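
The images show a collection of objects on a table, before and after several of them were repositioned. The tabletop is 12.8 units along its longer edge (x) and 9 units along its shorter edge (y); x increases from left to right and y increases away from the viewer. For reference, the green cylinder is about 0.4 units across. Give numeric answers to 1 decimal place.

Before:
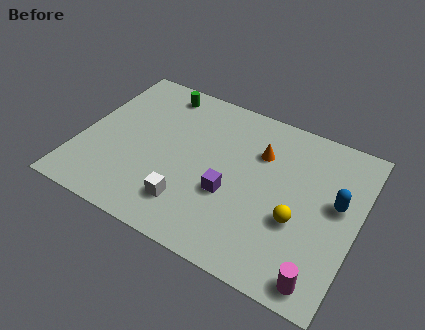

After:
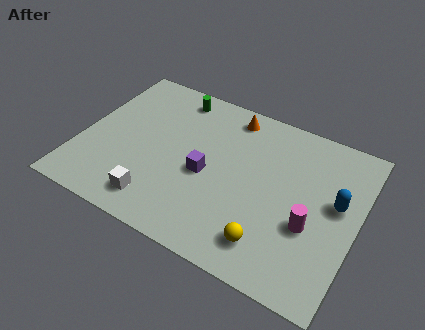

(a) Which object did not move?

the blue capsule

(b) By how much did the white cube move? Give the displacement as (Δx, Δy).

(-1.4, -0.5)

The white cube was at about (5.4, 2.0) and moved to about (4.0, 1.5).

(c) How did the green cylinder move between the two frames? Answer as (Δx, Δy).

(0.7, 0.0)

The green cylinder was at about (3.1, 7.8) and moved to about (3.8, 7.8).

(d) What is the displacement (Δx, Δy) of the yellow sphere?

(-1.0, -1.7)

The yellow sphere was at about (10.2, 3.4) and moved to about (9.2, 1.7).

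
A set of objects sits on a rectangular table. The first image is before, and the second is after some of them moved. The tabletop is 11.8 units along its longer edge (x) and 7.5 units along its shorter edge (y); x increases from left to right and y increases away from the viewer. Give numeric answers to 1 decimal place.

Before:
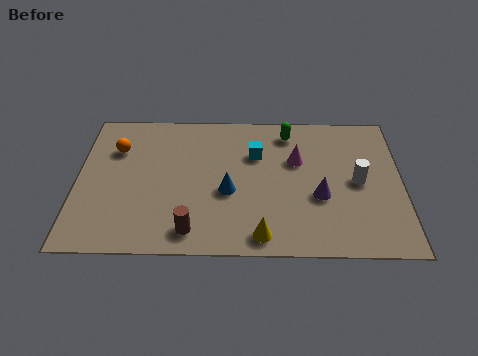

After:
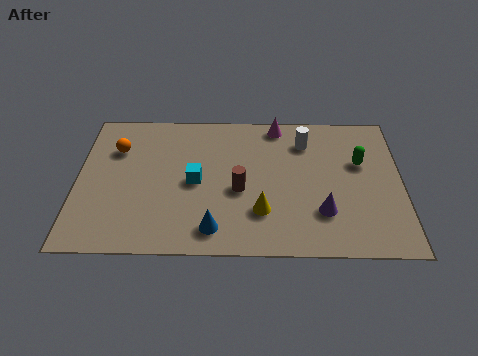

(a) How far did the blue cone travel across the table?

2.0

From (5.5, 3.1) to (5.0, 1.2), the blue cone covered √(0.5² + 1.9²) ≈ 2.0 units.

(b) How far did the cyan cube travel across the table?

2.7

The cyan cube was near (6.5, 5.1) before and (4.3, 3.6) after, so it travelled √(2.2² + 1.5²) ≈ 2.7 units.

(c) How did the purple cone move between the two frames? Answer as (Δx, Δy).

(0.1, -0.8)

From the two frames, the purple cone sits at roughly (8.8, 2.9) before and (8.9, 2.1) after.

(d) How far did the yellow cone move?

1.2

The yellow cone moved from about (6.7, 0.9) to (6.7, 2.1), a distance of √(0.0² + 1.2²) ≈ 1.2.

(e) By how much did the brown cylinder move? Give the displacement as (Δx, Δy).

(1.7, 2.1)

From the two frames, the brown cylinder sits at roughly (4.2, 1.1) before and (5.9, 3.2) after.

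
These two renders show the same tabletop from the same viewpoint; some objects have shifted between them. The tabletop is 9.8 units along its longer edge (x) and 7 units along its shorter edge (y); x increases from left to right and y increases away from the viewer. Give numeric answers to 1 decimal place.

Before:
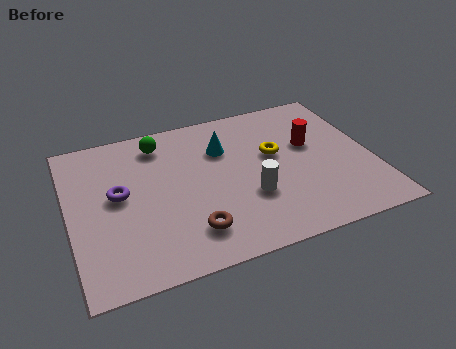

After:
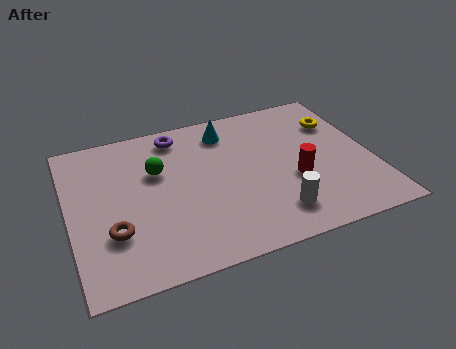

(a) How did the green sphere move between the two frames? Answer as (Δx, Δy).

(-0.2, -1.3)

The green sphere was at about (3.1, 5.8) and moved to about (2.9, 4.5).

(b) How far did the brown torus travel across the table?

2.5

From (3.7, 1.5) to (1.3, 2.2), the brown torus covered √(2.4² + 0.7²) ≈ 2.5 units.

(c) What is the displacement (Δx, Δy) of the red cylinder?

(-0.7, -1.5)

The red cylinder was at about (7.9, 4.2) and moved to about (7.2, 2.7).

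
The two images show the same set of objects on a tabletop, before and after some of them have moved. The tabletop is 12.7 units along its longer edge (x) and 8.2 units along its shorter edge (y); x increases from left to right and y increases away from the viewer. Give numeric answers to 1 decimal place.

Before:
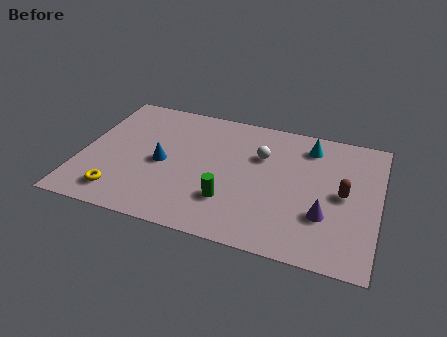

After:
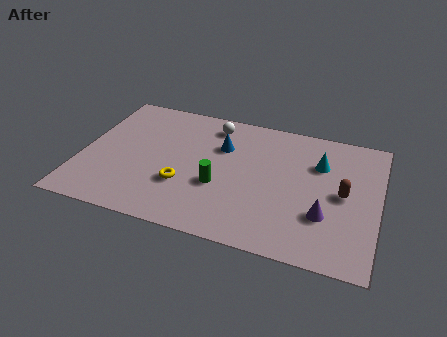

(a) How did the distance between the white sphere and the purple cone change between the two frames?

+2.6

The distance was about 4.1 in the first image and 6.7 in the second, so they moved 2.6 units further apart.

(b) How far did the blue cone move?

3.0

From (3.5, 3.8) to (5.9, 5.6), the blue cone covered √(2.4² + 1.8²) ≈ 3.0 units.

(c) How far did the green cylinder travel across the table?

0.9

From (6.5, 2.3) to (6.0, 3.1), the green cylinder covered √(0.5² + 0.8²) ≈ 0.9 units.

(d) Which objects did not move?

the brown capsule and the purple cone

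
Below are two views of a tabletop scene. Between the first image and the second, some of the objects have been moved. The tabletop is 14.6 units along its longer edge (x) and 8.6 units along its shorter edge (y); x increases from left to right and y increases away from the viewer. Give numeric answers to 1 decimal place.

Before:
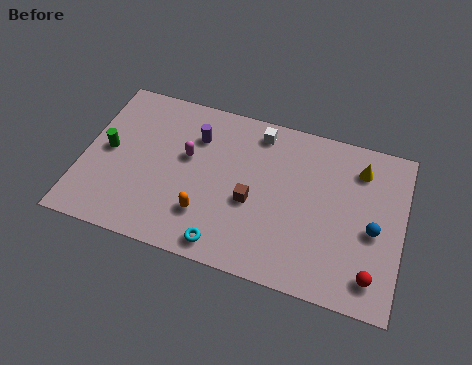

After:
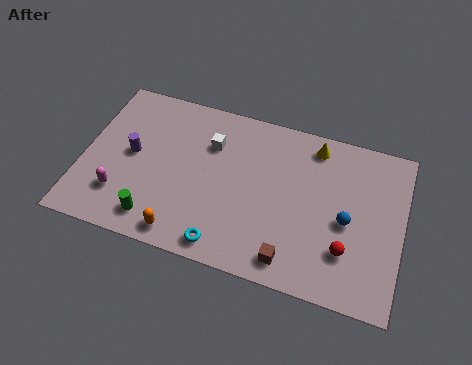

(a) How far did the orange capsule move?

1.6

The orange capsule was near (5.8, 2.3) before and (4.9, 1.0) after, so it travelled √(0.9² + 1.3²) ≈ 1.6 units.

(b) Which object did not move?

the cyan torus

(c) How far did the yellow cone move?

2.2

The yellow cone moved from about (12.5, 6.8) to (10.4, 7.4), a distance of √(2.1² + 0.6²) ≈ 2.2.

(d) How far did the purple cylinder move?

3.3

The purple cylinder moved from about (5.0, 6.3) to (2.2, 4.5), a distance of √(2.8² + 1.8²) ≈ 3.3.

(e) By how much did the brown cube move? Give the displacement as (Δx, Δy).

(2.0, -2.4)

The brown cube started near (7.8, 3.6) and ended near (9.8, 1.2).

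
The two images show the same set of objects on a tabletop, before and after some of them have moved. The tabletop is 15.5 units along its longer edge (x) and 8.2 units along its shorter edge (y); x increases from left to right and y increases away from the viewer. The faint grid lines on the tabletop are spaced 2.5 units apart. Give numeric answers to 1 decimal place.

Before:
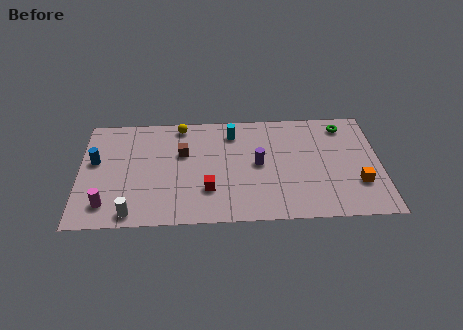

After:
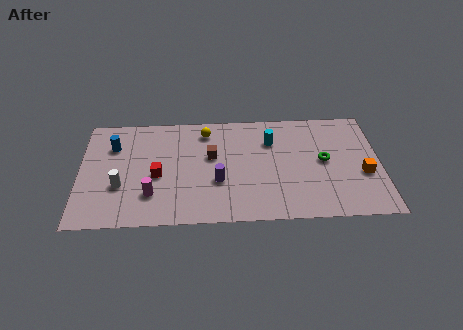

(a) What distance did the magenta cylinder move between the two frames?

2.4

The magenta cylinder was near (1.4, 1.6) before and (3.7, 2.2) after, so it travelled √(2.3² + 0.6²) ≈ 2.4 units.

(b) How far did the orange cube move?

0.8

The orange cube moved from about (14.3, 2.5) to (14.6, 3.2), a distance of √(0.3² + 0.7²) ≈ 0.8.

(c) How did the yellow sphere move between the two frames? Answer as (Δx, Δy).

(1.3, -0.5)

The yellow sphere started near (5.2, 7.3) and ended near (6.5, 6.8).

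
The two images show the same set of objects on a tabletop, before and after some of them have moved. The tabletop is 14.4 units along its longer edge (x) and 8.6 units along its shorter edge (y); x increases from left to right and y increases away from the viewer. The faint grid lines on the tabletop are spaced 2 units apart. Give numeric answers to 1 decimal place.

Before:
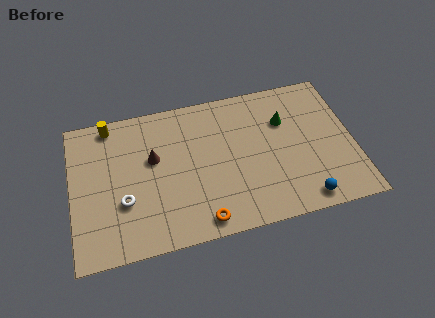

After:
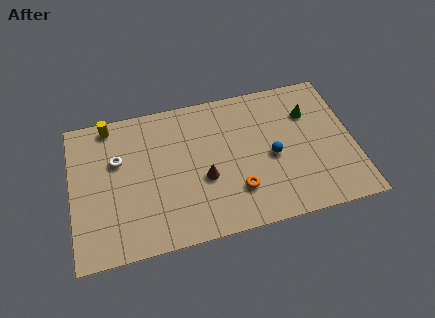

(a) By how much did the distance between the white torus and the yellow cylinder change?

-2.5

The distance was about 4.7 in the first image and 2.2 in the second, so they moved 2.5 units closer together.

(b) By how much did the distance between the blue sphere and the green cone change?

-1.9

They were about 4.9 units apart before and 3.0 after — 1.9 units closer together.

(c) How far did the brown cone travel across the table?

3.1

The brown cone moved from about (4.2, 5.2) to (6.7, 3.4), a distance of √(2.5² + 1.8²) ≈ 3.1.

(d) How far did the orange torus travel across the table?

2.3

From (6.4, 1.0) to (8.3, 2.3), the orange torus covered √(1.9² + 1.3²) ≈ 2.3 units.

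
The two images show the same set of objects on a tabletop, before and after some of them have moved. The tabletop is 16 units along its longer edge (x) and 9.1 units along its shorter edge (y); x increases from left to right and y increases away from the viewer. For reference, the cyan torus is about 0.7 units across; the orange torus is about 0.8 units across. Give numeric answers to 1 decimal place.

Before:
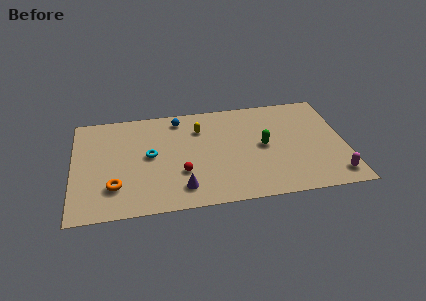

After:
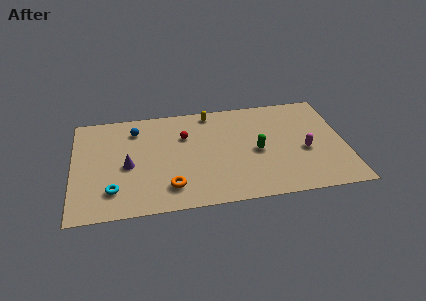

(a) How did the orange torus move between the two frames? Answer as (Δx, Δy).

(3.2, -0.5)

The orange torus was at about (2.4, 2.4) and moved to about (5.6, 1.9).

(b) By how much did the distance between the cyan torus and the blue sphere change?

+1.8

The distance was about 3.5 in the first image and 5.3 in the second, so they moved 1.8 units further apart.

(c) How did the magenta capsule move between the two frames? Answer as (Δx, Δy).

(-1.6, 2.4)

The magenta capsule started near (15.2, 1.4) and ended near (13.6, 3.8).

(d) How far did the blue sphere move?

2.7

The blue sphere was near (6.3, 7.8) before and (3.7, 7.2) after, so it travelled √(2.6² + 0.6²) ≈ 2.7 units.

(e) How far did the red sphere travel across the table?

3.2

The red sphere moved from about (6.3, 3.0) to (6.6, 6.2), a distance of √(0.3² + 3.2²) ≈ 3.2.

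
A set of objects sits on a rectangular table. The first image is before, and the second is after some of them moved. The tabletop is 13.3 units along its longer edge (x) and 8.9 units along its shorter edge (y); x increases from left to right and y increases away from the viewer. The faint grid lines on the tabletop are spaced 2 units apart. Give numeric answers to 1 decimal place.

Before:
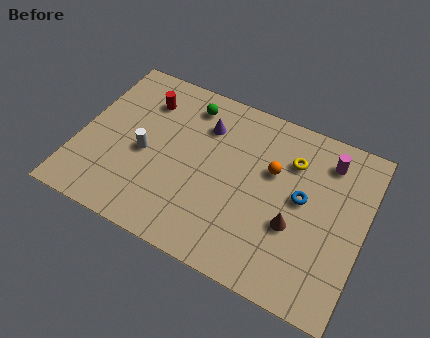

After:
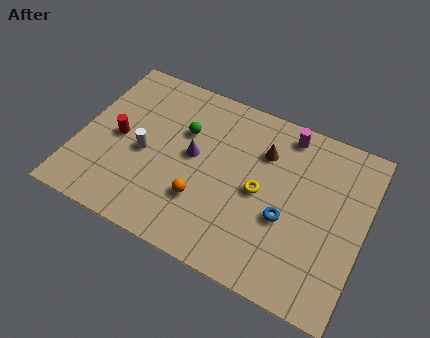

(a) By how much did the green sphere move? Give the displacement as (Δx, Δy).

(0.0, -1.5)

The green sphere started near (4.7, 7.4) and ended near (4.7, 5.9).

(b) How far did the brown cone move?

3.6

The brown cone moved from about (10.2, 3.3) to (8.4, 6.4), a distance of √(1.8² + 3.1²) ≈ 3.6.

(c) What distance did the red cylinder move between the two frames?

2.7

The red cylinder was near (2.7, 6.8) before and (1.8, 4.3) after, so it travelled √(0.9² + 2.5²) ≈ 2.7 units.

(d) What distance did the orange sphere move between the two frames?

4.1

The orange sphere moved from about (8.9, 5.6) to (6.0, 2.7), a distance of √(2.9² + 2.9²) ≈ 4.1.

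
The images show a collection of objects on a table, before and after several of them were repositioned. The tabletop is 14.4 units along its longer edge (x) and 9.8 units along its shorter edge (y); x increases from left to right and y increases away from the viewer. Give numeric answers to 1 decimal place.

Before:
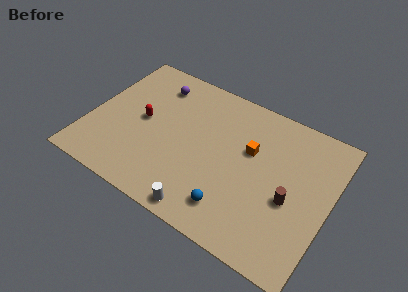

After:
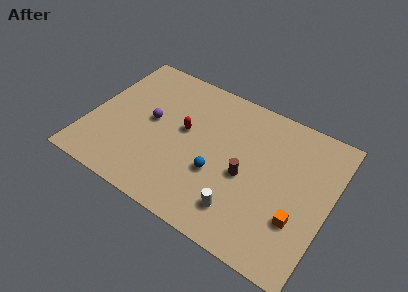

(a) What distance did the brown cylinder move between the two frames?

2.7

From (12.2, 4.1) to (9.5, 4.3), the brown cylinder covered √(2.7² + 0.2²) ≈ 2.7 units.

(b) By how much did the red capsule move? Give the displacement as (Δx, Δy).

(2.5, 0.5)

The red capsule was at about (3.1, 5.0) and moved to about (5.6, 5.5).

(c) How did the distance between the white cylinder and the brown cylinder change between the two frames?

-3.3

They were about 5.6 units apart before and 2.3 after — 3.3 units closer together.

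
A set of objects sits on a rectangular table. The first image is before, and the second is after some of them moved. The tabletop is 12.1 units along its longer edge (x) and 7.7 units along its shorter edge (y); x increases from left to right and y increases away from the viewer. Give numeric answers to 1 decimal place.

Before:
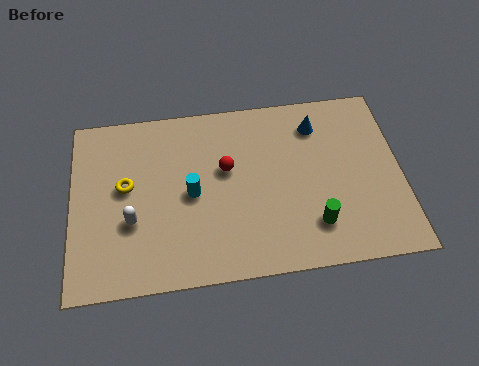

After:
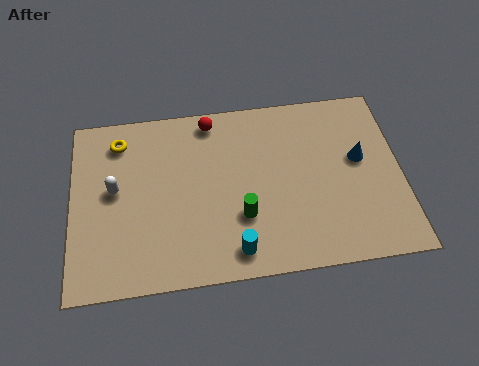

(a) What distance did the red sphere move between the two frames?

2.3

The red sphere was near (5.7, 4.6) before and (5.2, 6.8) after, so it travelled √(0.5² + 2.2²) ≈ 2.3 units.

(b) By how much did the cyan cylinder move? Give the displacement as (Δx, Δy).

(1.5, -2.6)

From the two frames, the cyan cylinder sits at roughly (4.4, 3.7) before and (5.9, 1.1) after.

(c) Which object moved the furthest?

the cyan cylinder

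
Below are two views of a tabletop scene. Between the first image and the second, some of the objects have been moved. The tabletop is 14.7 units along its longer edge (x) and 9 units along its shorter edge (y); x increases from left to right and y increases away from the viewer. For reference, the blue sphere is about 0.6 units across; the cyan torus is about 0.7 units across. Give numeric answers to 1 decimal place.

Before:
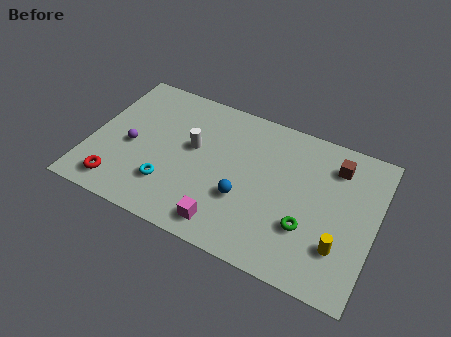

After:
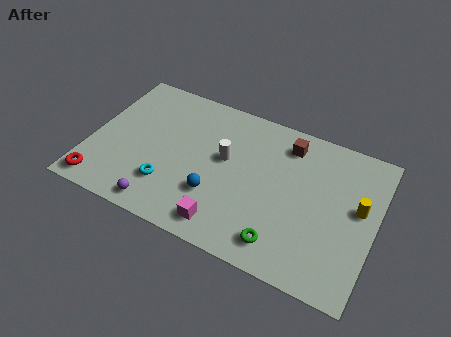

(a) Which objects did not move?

the cyan torus and the magenta cube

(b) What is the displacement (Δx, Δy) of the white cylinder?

(1.7, 0.0)

From the two frames, the white cylinder sits at roughly (5.2, 5.2) before and (6.9, 5.2) after.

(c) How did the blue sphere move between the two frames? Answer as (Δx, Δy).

(-1.4, -0.4)

From the two frames, the blue sphere sits at roughly (8.1, 3.2) before and (6.7, 2.8) after.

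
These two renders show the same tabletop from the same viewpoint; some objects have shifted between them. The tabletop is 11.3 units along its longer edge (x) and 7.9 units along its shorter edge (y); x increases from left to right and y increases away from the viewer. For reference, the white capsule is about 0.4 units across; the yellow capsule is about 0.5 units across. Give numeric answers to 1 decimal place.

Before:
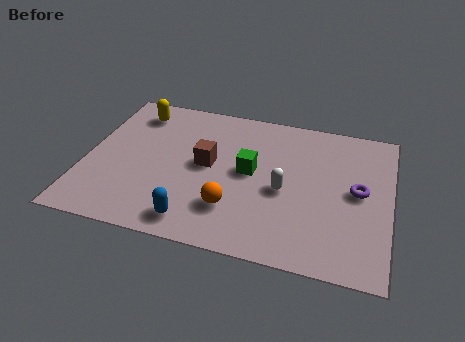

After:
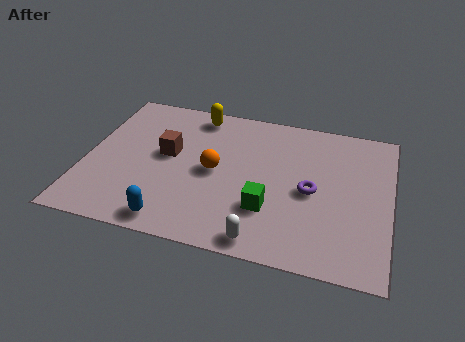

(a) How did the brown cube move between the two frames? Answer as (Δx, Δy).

(-1.5, 0.2)

From the two frames, the brown cube sits at roughly (4.5, 4.2) before and (3.0, 4.4) after.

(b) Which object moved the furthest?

the white capsule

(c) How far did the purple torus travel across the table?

1.7

From (10.1, 4.1) to (8.4, 3.7), the purple torus covered √(1.7² + 0.4²) ≈ 1.7 units.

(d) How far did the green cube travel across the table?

2.0

From (6.1, 4.2) to (6.9, 2.4), the green cube covered √(0.8² + 1.8²) ≈ 2.0 units.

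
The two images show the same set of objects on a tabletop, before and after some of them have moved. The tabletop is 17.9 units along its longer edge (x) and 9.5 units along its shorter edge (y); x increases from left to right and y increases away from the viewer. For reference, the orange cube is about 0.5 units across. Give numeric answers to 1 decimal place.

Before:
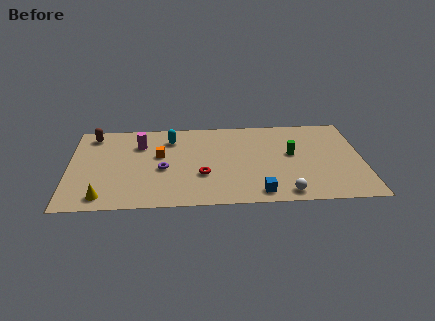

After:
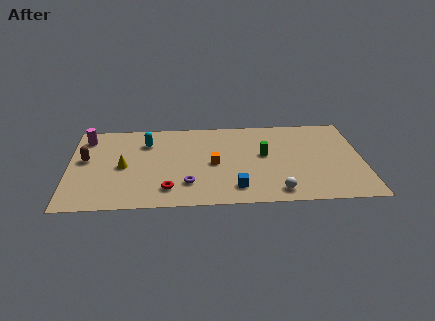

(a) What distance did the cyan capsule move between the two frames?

1.5

The cyan capsule moved from about (6.2, 7.4) to (4.7, 7.1), a distance of √(1.5² + 0.3²) ≈ 1.5.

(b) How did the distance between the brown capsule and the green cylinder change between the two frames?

-1.6

They were about 12.5 units apart before and 10.9 after — 1.6 units closer together.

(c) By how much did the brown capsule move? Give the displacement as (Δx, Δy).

(-0.4, -2.7)

The brown capsule started near (1.4, 8.1) and ended near (1.0, 5.4).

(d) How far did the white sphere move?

0.5

The white sphere moved from about (13.1, 1.1) to (12.6, 1.3), a distance of √(0.5² + 0.2²) ≈ 0.5.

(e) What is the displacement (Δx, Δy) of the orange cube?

(3.3, -1.1)

The orange cube was at about (5.5, 5.6) and moved to about (8.8, 4.5).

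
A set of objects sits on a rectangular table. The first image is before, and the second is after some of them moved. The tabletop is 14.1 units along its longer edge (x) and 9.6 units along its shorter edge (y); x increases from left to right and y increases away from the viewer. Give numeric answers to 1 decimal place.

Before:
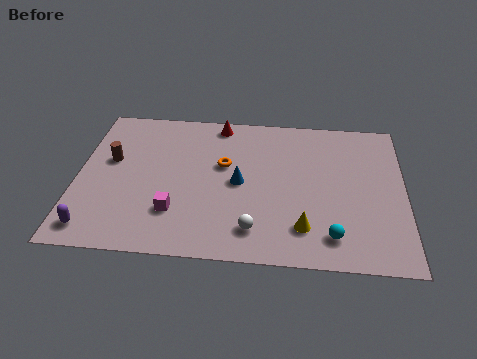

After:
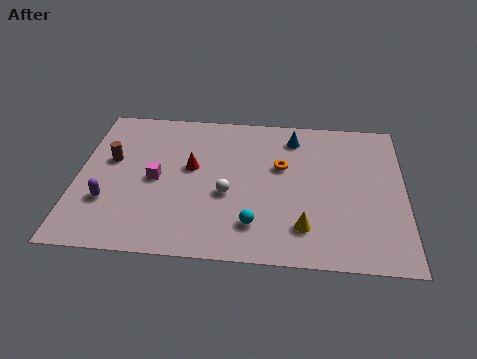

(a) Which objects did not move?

the brown cylinder and the yellow cone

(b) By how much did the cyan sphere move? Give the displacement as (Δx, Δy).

(-3.3, 0.4)

From the two frames, the cyan sphere sits at roughly (11.0, 1.7) before and (7.7, 2.1) after.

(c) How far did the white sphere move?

2.4

The white sphere was near (7.7, 1.8) before and (6.5, 3.9) after, so it travelled √(1.2² + 2.1²) ≈ 2.4 units.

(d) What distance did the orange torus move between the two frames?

2.5

From (6.3, 5.8) to (8.8, 5.9), the orange torus covered √(2.5² + 0.1²) ≈ 2.5 units.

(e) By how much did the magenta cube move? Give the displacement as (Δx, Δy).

(-0.9, 2.0)

From the two frames, the magenta cube sits at roughly (4.3, 2.6) before and (3.4, 4.6) after.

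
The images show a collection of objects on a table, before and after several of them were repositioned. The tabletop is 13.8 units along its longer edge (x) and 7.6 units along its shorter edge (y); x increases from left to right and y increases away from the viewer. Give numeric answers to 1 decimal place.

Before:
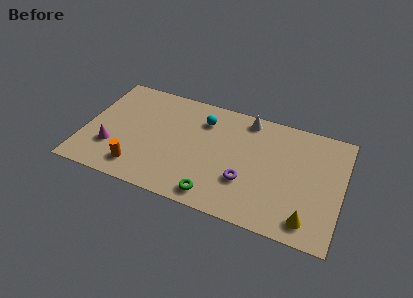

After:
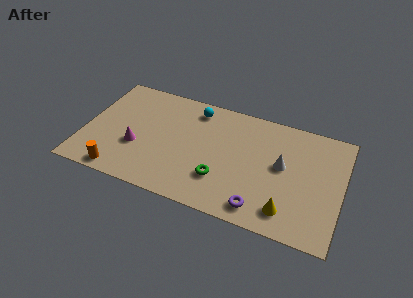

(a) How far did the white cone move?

3.3

The white cone was near (8.5, 6.7) before and (10.6, 4.2) after, so it travelled √(2.1² + 2.5²) ≈ 3.3 units.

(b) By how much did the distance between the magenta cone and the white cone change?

-0.4

The distance was about 8.2 in the first image and 7.8 in the second, so they moved 0.4 units closer together.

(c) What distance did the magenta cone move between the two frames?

1.4

The magenta cone moved from about (1.6, 2.3) to (2.9, 2.8), a distance of √(1.3² + 0.5²) ≈ 1.4.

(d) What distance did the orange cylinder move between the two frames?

1.1

The orange cylinder was near (3.1, 1.4) before and (2.2, 0.8) after, so it travelled √(0.9² + 0.6²) ≈ 1.1 units.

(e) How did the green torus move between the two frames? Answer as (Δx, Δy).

(0.2, 1.2)

From the two frames, the green torus sits at roughly (7.3, 1.0) before and (7.5, 2.2) after.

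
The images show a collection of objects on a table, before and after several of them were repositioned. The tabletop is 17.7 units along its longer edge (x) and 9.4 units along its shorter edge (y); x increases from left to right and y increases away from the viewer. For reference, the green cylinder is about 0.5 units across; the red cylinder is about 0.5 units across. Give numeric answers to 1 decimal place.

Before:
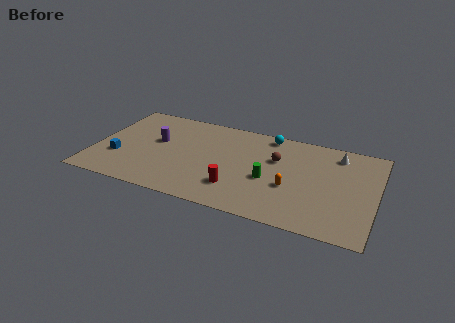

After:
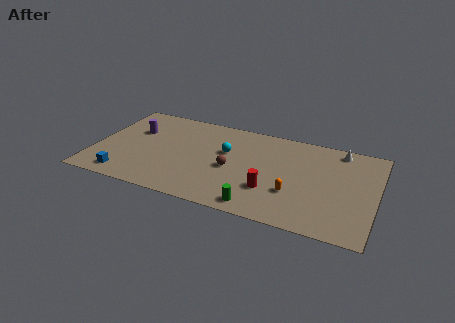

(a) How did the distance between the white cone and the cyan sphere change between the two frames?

+3.0

The distance was about 4.4 in the first image and 7.4 in the second, so they moved 3.0 units further apart.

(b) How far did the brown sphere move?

3.3

The brown sphere moved from about (11.4, 6.1) to (8.7, 4.2), a distance of √(2.7² + 1.9²) ≈ 3.3.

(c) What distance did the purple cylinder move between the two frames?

1.7

From (3.8, 5.5) to (2.3, 6.2), the purple cylinder covered √(1.5² + 0.7²) ≈ 1.7 units.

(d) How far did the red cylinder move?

2.2

The red cylinder moved from about (9.2, 2.4) to (11.3, 2.9), a distance of √(2.1² + 0.5²) ≈ 2.2.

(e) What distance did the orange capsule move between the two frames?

0.5

From (12.5, 3.6) to (12.7, 3.1), the orange capsule covered √(0.2² + 0.5²) ≈ 0.5 units.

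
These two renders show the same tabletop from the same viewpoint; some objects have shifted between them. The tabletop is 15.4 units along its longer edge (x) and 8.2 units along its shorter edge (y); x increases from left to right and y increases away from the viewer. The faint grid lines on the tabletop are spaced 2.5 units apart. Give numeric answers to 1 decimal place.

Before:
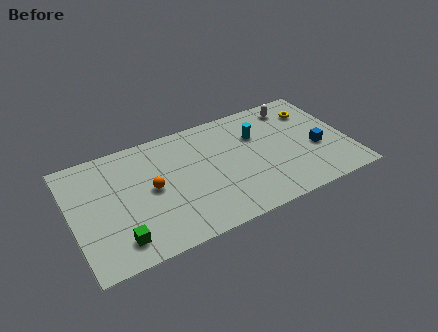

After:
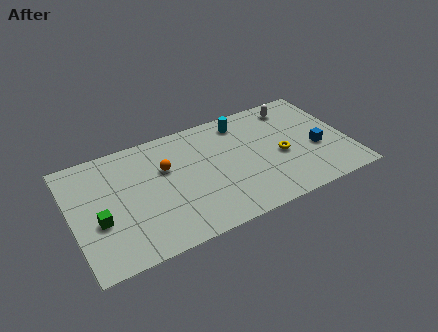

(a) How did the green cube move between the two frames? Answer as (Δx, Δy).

(-0.9, 1.7)

The green cube was at about (2.3, 1.5) and moved to about (1.4, 3.2).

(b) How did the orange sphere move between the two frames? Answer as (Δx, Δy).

(0.9, 1.1)

The orange sphere started near (4.4, 4.2) and ended near (5.3, 5.3).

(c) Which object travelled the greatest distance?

the yellow torus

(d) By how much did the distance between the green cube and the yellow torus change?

-2.2

The distance was about 12.4 in the first image and 10.2 in the second, so they moved 2.2 units closer together.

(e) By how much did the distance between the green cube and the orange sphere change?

+1.0

The distance was about 3.4 in the first image and 4.4 in the second, so they moved 1.0 units further apart.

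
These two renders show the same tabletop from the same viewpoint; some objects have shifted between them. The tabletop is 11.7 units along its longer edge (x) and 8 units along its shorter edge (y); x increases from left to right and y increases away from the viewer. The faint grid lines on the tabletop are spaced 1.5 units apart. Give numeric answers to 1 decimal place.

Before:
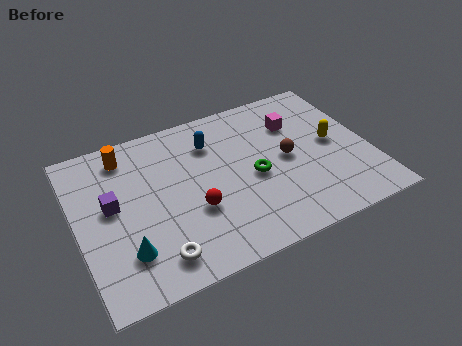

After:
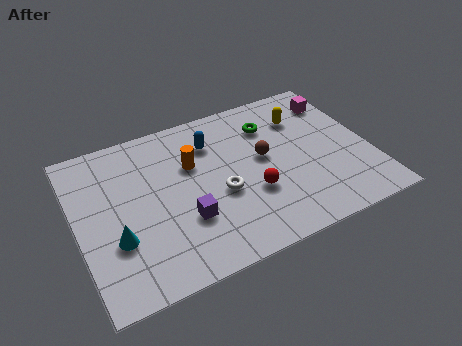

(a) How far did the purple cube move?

3.2

The purple cube was near (1.4, 4.4) before and (4.1, 2.6) after, so it travelled √(2.7² + 1.8²) ≈ 3.2 units.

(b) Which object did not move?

the blue capsule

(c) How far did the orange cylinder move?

2.9

The orange cylinder moved from about (2.2, 6.7) to (4.7, 5.2), a distance of √(2.5² + 1.5²) ≈ 2.9.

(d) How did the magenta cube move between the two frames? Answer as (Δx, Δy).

(1.8, 0.6)

From the two frames, the magenta cube sits at roughly (9.0, 5.7) before and (10.8, 6.3) after.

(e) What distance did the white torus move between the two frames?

3.4

From (2.8, 1.3) to (5.6, 3.3), the white torus covered √(2.8² + 2.0²) ≈ 3.4 units.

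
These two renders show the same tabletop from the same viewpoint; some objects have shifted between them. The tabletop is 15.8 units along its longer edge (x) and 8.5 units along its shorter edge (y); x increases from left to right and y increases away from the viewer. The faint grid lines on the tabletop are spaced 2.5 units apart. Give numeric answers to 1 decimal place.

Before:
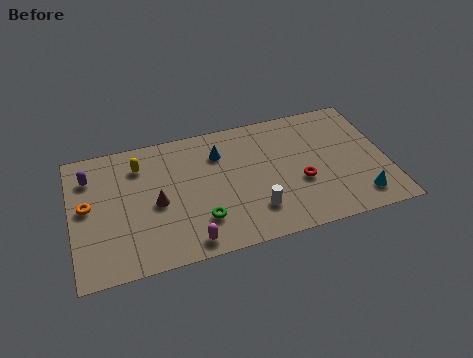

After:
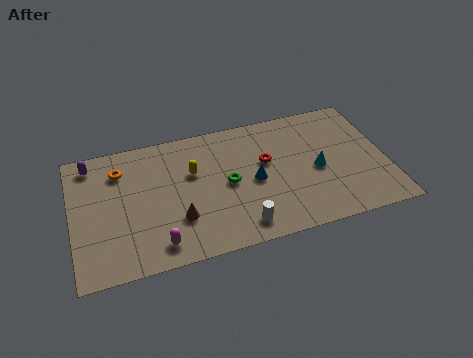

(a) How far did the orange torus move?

2.5

From (0.8, 4.6) to (2.5, 6.5), the orange torus covered √(1.7² + 1.9²) ≈ 2.5 units.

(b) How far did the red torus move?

2.4

From (11.4, 3.3) to (9.8, 5.1), the red torus covered √(1.6² + 1.8²) ≈ 2.4 units.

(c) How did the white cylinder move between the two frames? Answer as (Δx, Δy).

(-0.8, -0.8)

The white cylinder started near (9.0, 2.1) and ended near (8.2, 1.3).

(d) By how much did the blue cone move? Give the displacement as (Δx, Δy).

(1.6, -2.3)

The blue cone was at about (7.5, 6.3) and moved to about (9.1, 4.0).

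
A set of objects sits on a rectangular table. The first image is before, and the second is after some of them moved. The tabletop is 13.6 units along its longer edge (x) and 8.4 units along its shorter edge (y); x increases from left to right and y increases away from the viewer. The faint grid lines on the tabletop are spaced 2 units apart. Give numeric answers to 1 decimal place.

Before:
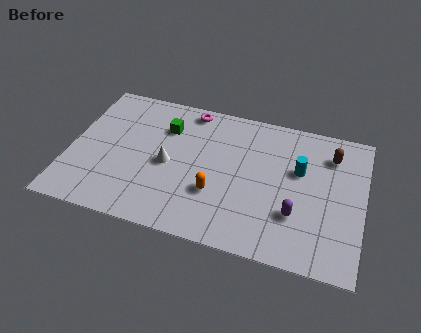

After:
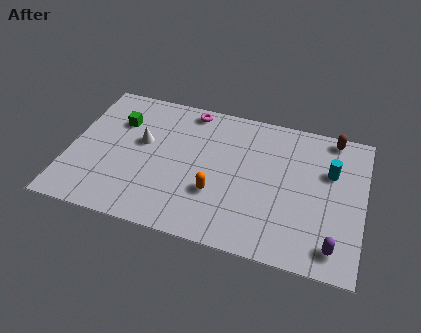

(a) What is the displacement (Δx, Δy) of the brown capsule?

(0.0, 1.1)

The brown capsule started near (12.0, 6.5) and ended near (12.0, 7.6).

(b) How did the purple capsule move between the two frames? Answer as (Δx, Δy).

(1.8, -1.3)

From the two frames, the purple capsule sits at roughly (10.6, 2.6) before and (12.4, 1.3) after.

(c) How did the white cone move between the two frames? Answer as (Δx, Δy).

(-1.3, 1.0)

The white cone started near (4.6, 3.9) and ended near (3.3, 4.9).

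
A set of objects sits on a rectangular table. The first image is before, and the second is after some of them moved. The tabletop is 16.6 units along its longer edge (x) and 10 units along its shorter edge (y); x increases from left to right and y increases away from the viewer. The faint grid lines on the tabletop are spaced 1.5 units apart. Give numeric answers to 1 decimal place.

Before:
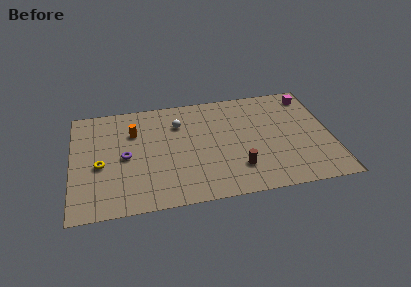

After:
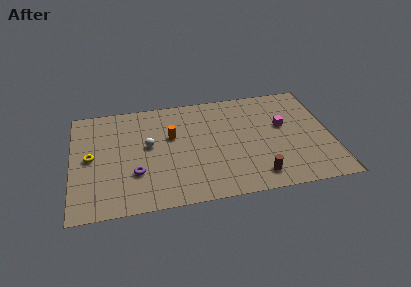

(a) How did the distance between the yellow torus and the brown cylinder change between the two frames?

+2.2

Before: roughly 8.9 units apart; after: 11.1. That's 2.2 units further apart.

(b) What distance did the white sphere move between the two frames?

2.6

From (6.9, 7.3) to (4.9, 5.6), the white sphere covered √(2.0² + 1.7²) ≈ 2.6 units.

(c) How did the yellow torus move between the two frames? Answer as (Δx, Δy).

(-0.6, 0.8)

From the two frames, the yellow torus sits at roughly (1.8, 4.3) before and (1.2, 5.1) after.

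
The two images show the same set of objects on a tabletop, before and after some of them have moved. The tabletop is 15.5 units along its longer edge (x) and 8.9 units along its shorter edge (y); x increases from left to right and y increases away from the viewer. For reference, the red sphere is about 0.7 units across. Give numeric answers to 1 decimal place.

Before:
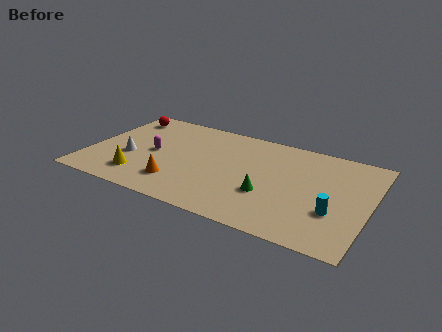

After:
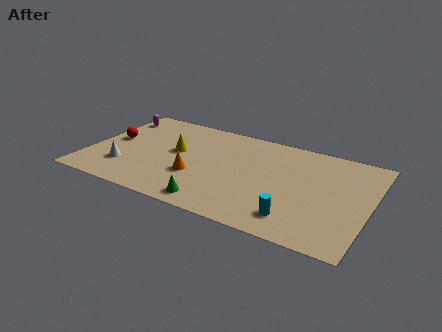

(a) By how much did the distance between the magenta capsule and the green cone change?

+2.3

Before: roughly 6.7 units apart; after: 9.0. That's 2.3 units further apart.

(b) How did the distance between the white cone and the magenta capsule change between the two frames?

+3.5

Before: roughly 1.5 units apart; after: 5.0. That's 3.5 units further apart.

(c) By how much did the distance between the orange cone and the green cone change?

-2.6

The distance was about 5.0 in the first image and 2.4 in the second, so they moved 2.6 units closer together.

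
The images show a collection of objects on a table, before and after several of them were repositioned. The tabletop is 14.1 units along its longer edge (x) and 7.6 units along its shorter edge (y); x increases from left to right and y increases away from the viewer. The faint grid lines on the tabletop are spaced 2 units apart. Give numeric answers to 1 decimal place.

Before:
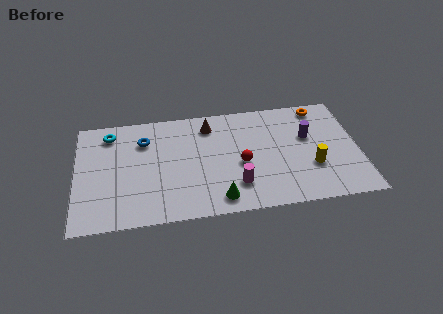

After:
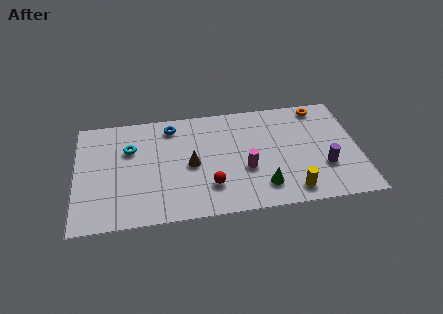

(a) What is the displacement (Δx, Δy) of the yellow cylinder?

(-1.1, -1.5)

From the two frames, the yellow cylinder sits at roughly (11.7, 2.6) before and (10.6, 1.1) after.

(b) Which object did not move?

the orange torus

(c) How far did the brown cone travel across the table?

2.8

From (6.7, 6.2) to (5.7, 3.6), the brown cone covered √(1.0² + 2.6²) ≈ 2.8 units.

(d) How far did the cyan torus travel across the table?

1.6

The cyan torus moved from about (1.7, 6.3) to (2.7, 5.1), a distance of √(1.0² + 1.2²) ≈ 1.6.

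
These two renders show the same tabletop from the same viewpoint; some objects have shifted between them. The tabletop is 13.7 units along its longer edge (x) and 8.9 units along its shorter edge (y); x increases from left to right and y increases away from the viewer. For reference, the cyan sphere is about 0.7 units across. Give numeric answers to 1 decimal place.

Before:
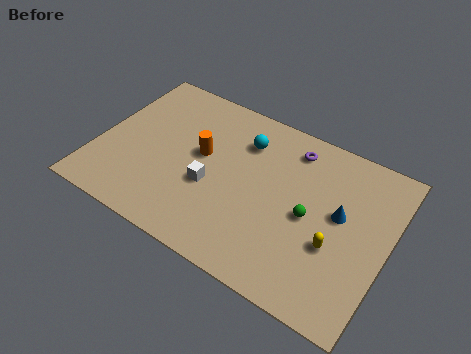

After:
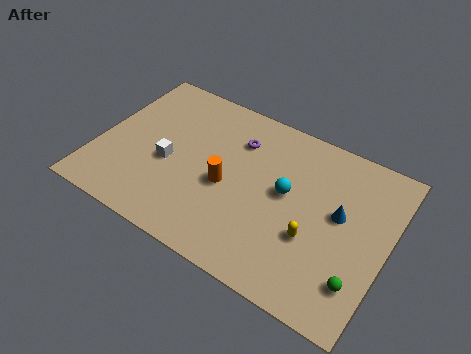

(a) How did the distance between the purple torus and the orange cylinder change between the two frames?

-2.0

The distance was about 4.7 in the first image and 2.7 in the second, so they moved 2.0 units closer together.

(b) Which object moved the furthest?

the green sphere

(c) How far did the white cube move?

2.1

From (5.5, 3.5) to (3.4, 3.8), the white cube covered √(2.1² + 0.3²) ≈ 2.1 units.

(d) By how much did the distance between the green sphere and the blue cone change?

+1.7

The distance was about 1.5 in the first image and 3.2 in the second, so they moved 1.7 units further apart.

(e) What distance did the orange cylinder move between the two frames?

1.8

The orange cylinder was near (4.8, 5.0) before and (6.2, 3.9) after, so it travelled √(1.4² + 1.1²) ≈ 1.8 units.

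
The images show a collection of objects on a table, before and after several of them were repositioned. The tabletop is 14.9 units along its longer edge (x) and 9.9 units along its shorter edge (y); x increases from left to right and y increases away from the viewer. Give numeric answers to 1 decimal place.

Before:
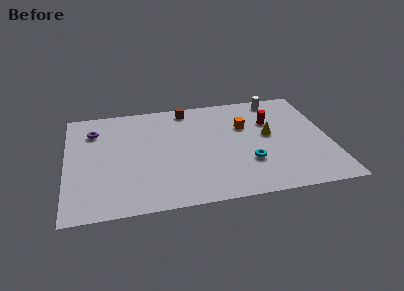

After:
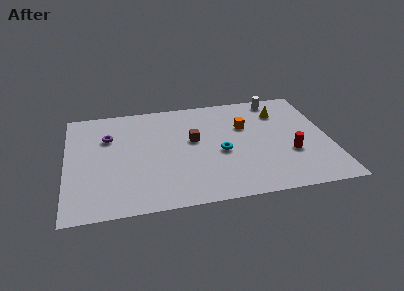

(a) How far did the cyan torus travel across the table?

1.9

From (10.2, 3.1) to (8.7, 4.3), the cyan torus covered √(1.5² + 1.2²) ≈ 1.9 units.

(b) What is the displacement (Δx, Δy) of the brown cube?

(0.2, -3.1)

The brown cube was at about (7.0, 8.8) and moved to about (7.2, 5.7).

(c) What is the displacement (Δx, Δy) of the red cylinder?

(0.9, -3.2)

The red cylinder started near (11.7, 6.7) and ended near (12.6, 3.5).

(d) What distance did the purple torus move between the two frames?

1.1

The purple torus moved from about (1.6, 7.5) to (2.4, 6.8), a distance of √(0.8² + 0.7²) ≈ 1.1.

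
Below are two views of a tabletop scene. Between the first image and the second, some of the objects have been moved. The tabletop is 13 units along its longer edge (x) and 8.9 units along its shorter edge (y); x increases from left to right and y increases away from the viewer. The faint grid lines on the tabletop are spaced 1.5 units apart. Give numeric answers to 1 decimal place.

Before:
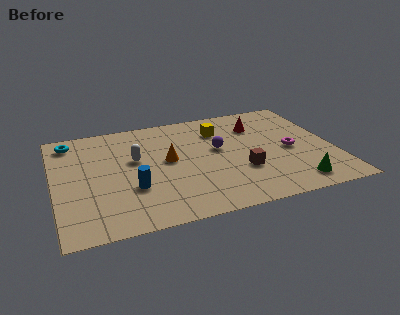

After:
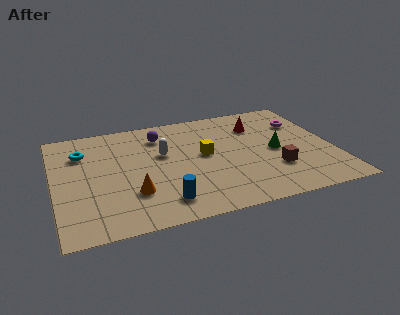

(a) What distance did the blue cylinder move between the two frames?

1.9

The blue cylinder moved from about (3.5, 3.0) to (4.8, 1.6), a distance of √(1.3² + 1.4²) ≈ 1.9.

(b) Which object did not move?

the red cone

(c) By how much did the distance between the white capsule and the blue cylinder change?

+1.5

They were about 2.3 units apart before and 3.8 after — 1.5 units further apart.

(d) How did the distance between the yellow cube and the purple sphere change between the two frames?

+1.3

The distance was about 1.6 in the first image and 2.9 in the second, so they moved 1.3 units further apart.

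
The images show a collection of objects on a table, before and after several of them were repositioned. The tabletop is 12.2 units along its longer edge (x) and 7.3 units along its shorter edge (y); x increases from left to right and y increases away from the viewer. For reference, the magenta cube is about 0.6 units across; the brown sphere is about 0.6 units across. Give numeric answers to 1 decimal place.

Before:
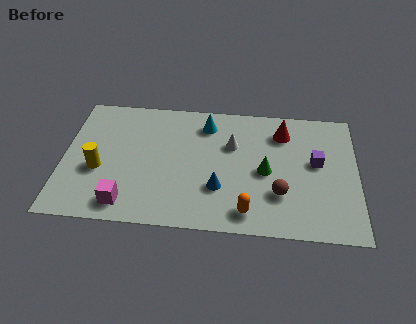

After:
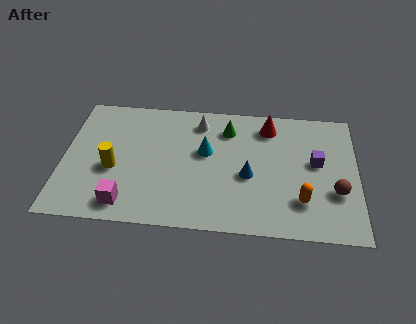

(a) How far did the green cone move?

2.8

From (8.4, 3.4) to (6.8, 5.7), the green cone covered √(1.6² + 2.3²) ≈ 2.8 units.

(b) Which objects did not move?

the purple cube and the magenta cube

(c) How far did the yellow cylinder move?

0.6

From (1.5, 2.9) to (2.1, 3.0), the yellow cylinder covered √(0.6² + 0.1²) ≈ 0.6 units.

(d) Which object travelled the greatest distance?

the green cone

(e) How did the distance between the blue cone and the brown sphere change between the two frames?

+1.1

Before: roughly 2.5 units apart; after: 3.6. That's 1.1 units further apart.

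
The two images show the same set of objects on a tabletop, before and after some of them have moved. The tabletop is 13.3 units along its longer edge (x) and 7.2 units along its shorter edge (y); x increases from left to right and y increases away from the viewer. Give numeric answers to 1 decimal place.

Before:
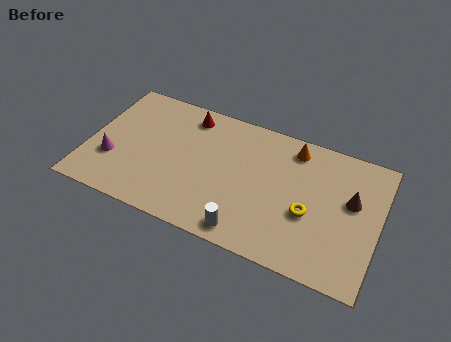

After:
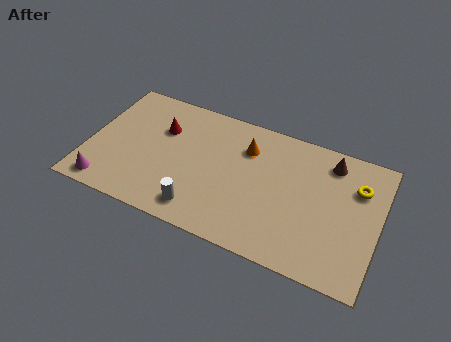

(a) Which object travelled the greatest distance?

the yellow torus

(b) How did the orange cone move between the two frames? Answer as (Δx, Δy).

(-2.1, -0.8)

From the two frames, the orange cone sits at roughly (9.2, 6.1) before and (7.1, 5.3) after.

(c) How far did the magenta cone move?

1.5

The magenta cone moved from about (1.2, 2.4) to (1.1, 0.9), a distance of √(0.1² + 1.5²) ≈ 1.5.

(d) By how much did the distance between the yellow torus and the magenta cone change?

+2.9

They were about 9.0 units apart before and 11.9 after — 2.9 units further apart.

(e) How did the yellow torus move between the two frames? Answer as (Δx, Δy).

(2.0, 2.2)

The yellow torus was at about (10.2, 2.9) and moved to about (12.2, 5.1).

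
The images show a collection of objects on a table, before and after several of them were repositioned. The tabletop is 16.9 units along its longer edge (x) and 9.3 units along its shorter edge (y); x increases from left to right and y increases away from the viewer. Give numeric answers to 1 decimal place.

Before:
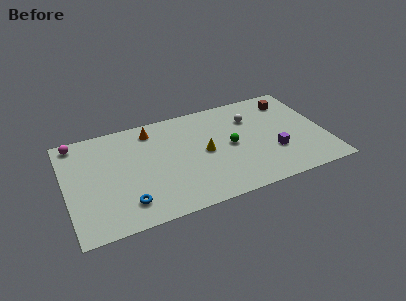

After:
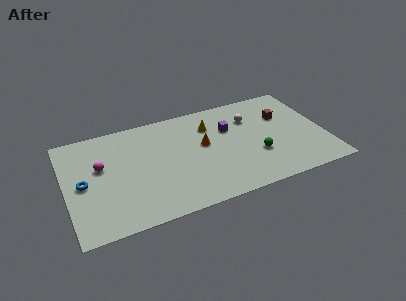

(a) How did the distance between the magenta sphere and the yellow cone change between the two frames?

-1.5

Before: roughly 8.9 units apart; after: 7.4. That's 1.5 units closer together.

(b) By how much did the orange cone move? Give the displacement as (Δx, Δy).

(3.2, -2.5)

From the two frames, the orange cone sits at roughly (5.8, 7.8) before and (9.0, 5.3) after.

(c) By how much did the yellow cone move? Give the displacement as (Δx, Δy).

(0.6, 2.3)

The yellow cone was at about (9.0, 4.6) and moved to about (9.6, 6.9).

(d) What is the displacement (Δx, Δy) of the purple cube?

(-2.6, 3.1)

The purple cube started near (13.4, 3.1) and ended near (10.8, 6.2).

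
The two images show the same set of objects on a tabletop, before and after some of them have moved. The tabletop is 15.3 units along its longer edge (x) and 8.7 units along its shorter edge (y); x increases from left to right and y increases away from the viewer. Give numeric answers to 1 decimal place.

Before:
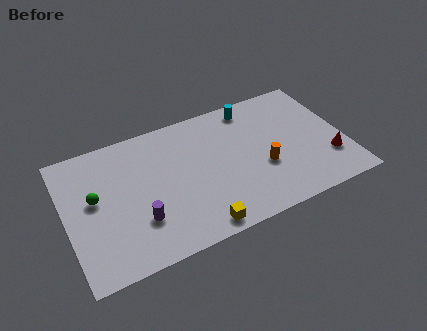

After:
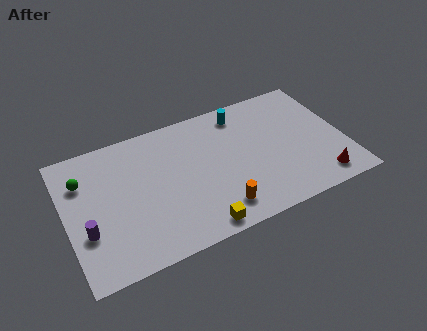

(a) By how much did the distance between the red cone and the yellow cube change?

-0.9

The distance was about 7.7 in the first image and 6.8 in the second, so they moved 0.9 units closer together.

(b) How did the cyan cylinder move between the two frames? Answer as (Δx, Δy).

(-0.6, -0.2)

The cyan cylinder started near (10.6, 7.6) and ended near (10.0, 7.4).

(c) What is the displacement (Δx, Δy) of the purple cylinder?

(-2.8, 0.4)

The purple cylinder was at about (3.8, 2.6) and moved to about (1.0, 3.0).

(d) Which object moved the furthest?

the orange cylinder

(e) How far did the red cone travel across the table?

1.4

From (14.3, 2.5) to (13.6, 1.3), the red cone covered √(0.7² + 1.2²) ≈ 1.4 units.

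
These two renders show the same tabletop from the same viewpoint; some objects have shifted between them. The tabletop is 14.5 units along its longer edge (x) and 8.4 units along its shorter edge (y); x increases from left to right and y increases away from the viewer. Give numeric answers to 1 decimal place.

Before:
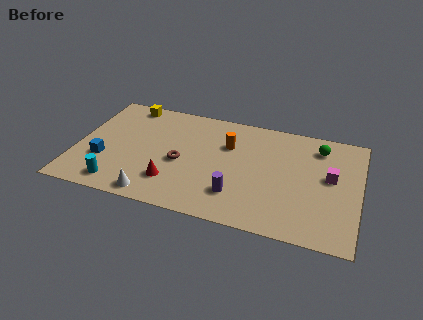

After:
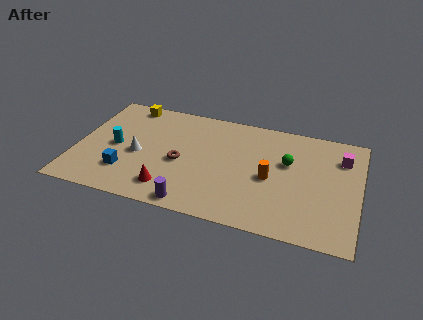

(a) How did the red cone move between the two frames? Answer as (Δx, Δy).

(-0.1, -0.5)

The red cone was at about (5.1, 2.1) and moved to about (5.0, 1.6).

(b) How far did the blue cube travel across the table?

1.3

The blue cube was near (1.5, 2.8) before and (2.7, 2.2) after, so it travelled √(1.2² + 0.6²) ≈ 1.3 units.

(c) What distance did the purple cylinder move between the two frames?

2.5

From (8.4, 2.1) to (6.3, 0.8), the purple cylinder covered √(2.1² + 1.3²) ≈ 2.5 units.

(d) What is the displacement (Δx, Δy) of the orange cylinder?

(2.3, -1.9)

The orange cylinder started near (7.7, 5.7) and ended near (10.0, 3.8).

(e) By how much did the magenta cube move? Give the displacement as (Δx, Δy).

(0.5, 1.6)

From the two frames, the magenta cube sits at roughly (13.0, 4.7) before and (13.5, 6.3) after.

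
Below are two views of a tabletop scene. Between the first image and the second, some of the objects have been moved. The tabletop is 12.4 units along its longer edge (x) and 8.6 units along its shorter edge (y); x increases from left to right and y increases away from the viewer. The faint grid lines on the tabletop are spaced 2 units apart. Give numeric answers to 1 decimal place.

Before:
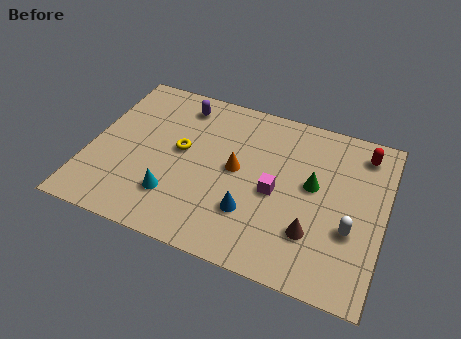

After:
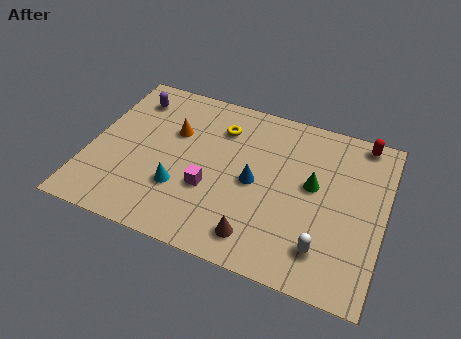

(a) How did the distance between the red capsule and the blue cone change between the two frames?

-0.8

They were about 6.4 units apart before and 5.6 after — 0.8 units closer together.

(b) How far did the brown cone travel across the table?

2.4

The brown cone was near (9.6, 2.4) before and (7.4, 1.4) after, so it travelled √(2.2² + 1.0²) ≈ 2.4 units.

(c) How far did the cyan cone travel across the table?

0.5

The cyan cone was near (3.8, 2.2) before and (4.0, 2.7) after, so it travelled √(0.2² + 0.5²) ≈ 0.5 units.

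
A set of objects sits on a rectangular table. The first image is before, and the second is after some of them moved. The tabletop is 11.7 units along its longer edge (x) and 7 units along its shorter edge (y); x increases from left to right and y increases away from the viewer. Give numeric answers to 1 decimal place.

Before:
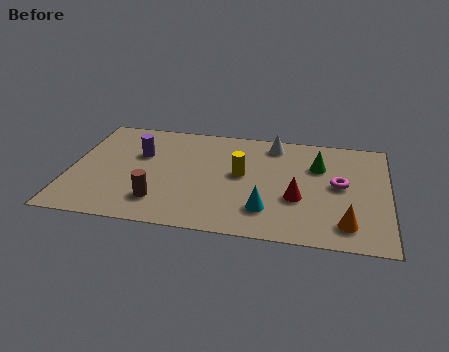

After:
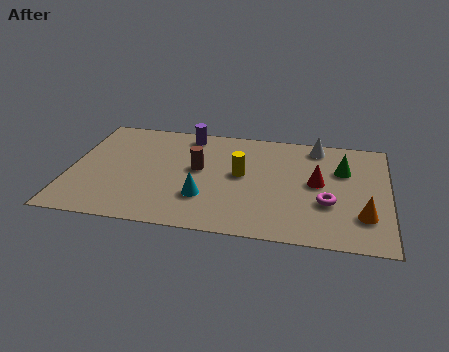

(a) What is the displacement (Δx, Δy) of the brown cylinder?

(1.3, 2.3)

The brown cylinder started near (3.4, 1.6) and ended near (4.7, 3.9).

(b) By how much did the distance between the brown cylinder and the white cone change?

-1.1

They were about 5.9 units apart before and 4.8 after — 1.1 units closer together.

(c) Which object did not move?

the yellow cylinder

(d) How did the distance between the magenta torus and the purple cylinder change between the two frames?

-1.0

Before: roughly 7.4 units apart; after: 6.4. That's 1.0 units closer together.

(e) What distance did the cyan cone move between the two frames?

2.3

From (7.3, 1.7) to (5.0, 2.1), the cyan cone covered √(2.3² + 0.4²) ≈ 2.3 units.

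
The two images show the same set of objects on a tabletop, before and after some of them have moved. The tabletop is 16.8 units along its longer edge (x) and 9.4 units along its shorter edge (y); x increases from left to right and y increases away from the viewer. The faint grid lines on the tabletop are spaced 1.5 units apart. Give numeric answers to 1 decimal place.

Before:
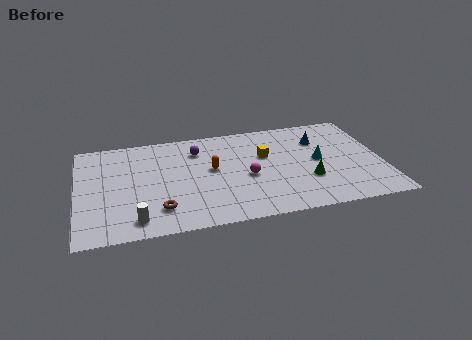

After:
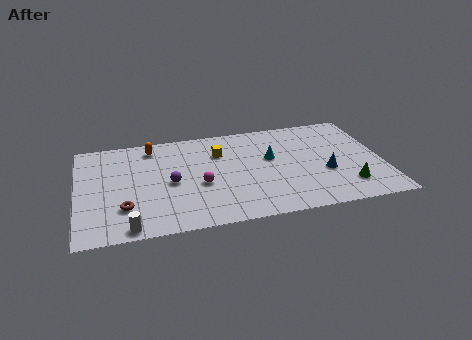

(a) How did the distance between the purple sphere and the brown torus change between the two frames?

-2.4

The distance was about 5.6 in the first image and 3.2 in the second, so they moved 2.4 units closer together.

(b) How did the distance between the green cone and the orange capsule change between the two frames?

+6.4

They were about 5.6 units apart before and 12.0 after — 6.4 units further apart.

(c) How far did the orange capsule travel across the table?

4.3

The orange capsule was near (7.4, 5.2) before and (4.2, 8.0) after, so it travelled √(3.2² + 2.8²) ≈ 4.3 units.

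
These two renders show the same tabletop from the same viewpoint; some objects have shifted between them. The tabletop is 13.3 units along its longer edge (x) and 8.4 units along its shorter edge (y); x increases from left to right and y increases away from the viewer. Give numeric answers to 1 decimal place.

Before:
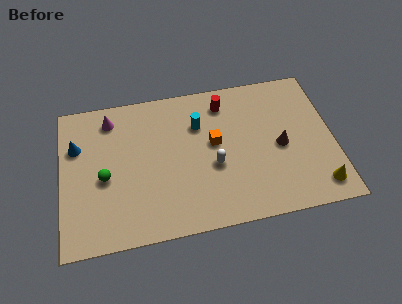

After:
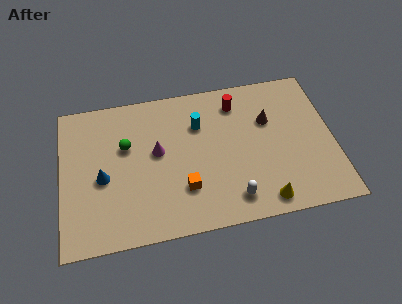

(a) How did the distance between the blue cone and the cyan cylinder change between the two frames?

-0.7

Before: roughly 6.0 units apart; after: 5.3. That's 0.7 units closer together.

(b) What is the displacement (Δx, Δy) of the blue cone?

(1.2, -2.0)

The blue cone was at about (0.8, 5.7) and moved to about (2.0, 3.7).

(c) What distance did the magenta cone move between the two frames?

3.2

The magenta cone was near (2.5, 7.0) before and (4.7, 4.7) after, so it travelled √(2.2² + 2.3²) ≈ 3.2 units.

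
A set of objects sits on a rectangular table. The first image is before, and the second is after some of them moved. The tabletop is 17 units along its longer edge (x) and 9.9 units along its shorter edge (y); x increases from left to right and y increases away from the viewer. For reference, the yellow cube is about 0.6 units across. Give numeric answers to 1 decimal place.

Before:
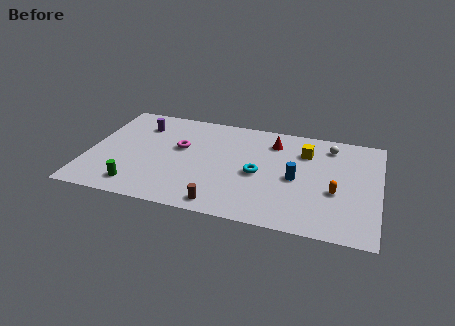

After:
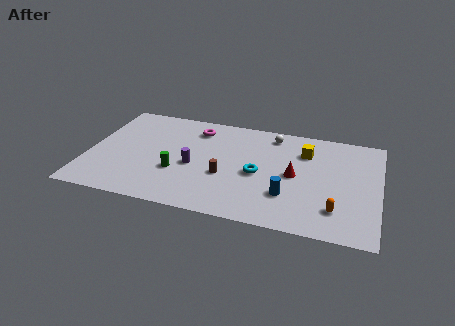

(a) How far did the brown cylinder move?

2.7

From (8.1, 1.1) to (8.1, 3.8), the brown cylinder covered √(0.0² + 2.7²) ≈ 2.7 units.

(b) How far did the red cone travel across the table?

3.2

The red cone was near (10.7, 7.8) before and (12.1, 4.9) after, so it travelled √(1.4² + 2.9²) ≈ 3.2 units.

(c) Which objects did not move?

the yellow cube and the cyan torus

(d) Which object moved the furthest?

the purple cylinder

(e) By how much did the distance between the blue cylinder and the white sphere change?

+1.7

Before: roughly 4.0 units apart; after: 5.7. That's 1.7 units further apart.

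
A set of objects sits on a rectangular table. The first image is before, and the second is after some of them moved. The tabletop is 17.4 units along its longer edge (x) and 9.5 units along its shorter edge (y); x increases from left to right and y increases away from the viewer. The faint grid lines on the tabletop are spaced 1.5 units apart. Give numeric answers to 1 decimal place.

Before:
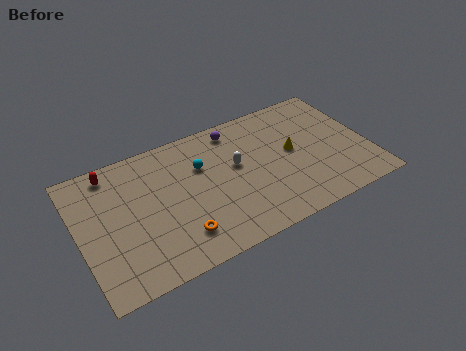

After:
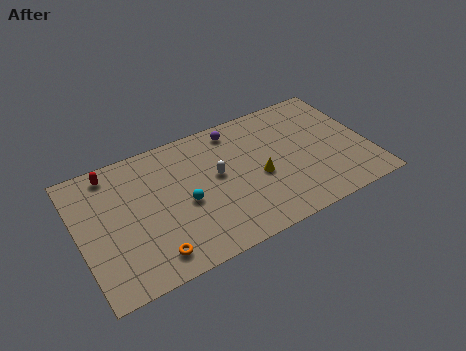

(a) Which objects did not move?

the purple sphere and the red capsule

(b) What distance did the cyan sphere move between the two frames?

2.6

From (7.5, 6.4) to (6.2, 4.2), the cyan sphere covered √(1.3² + 2.2²) ≈ 2.6 units.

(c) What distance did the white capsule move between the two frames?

1.2

From (9.5, 5.5) to (8.3, 5.3), the white capsule covered √(1.2² + 0.2²) ≈ 1.2 units.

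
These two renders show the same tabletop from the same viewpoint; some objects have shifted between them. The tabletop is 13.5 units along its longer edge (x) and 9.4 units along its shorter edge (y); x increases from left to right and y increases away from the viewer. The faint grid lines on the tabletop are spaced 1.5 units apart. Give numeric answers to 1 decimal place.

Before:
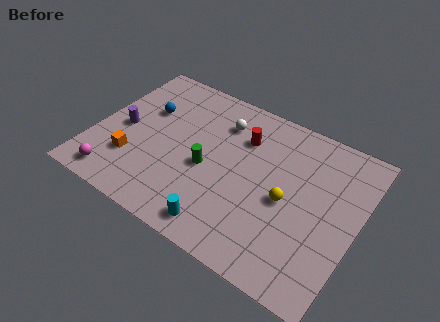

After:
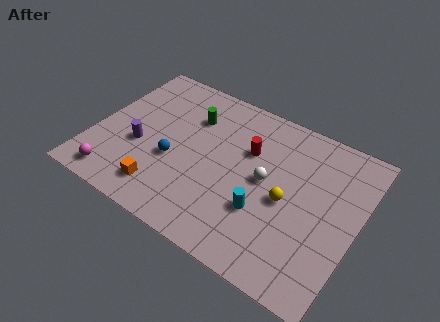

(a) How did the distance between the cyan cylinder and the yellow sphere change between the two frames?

-2.6

Before: roughly 4.2 units apart; after: 1.6. That's 2.6 units closer together.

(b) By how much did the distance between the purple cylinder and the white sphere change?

+1.0

Before: roughly 5.5 units apart; after: 6.5. That's 1.0 units further apart.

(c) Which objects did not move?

the magenta sphere and the yellow sphere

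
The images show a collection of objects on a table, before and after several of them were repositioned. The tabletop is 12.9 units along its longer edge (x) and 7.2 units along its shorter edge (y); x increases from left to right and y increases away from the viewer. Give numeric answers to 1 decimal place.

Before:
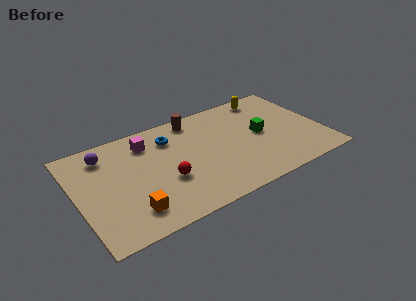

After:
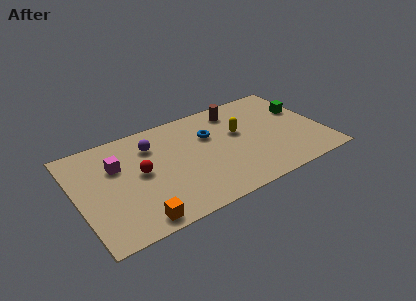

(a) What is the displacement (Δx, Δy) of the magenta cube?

(-1.7, -0.9)

The magenta cube was at about (3.9, 5.7) and moved to about (2.2, 4.8).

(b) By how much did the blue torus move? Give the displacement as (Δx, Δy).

(2.0, -0.7)

The blue torus started near (5.1, 5.5) and ended near (7.1, 4.8).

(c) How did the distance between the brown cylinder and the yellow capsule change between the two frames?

-2.3

Before: roughly 4.0 units apart; after: 1.7. That's 2.3 units closer together.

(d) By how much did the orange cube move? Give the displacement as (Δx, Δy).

(0.2, -0.7)

The orange cube was at about (2.5, 1.5) and moved to about (2.7, 0.8).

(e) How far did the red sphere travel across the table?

1.6

The red sphere was near (4.5, 2.7) before and (3.3, 3.8) after, so it travelled √(1.2² + 1.1²) ≈ 1.6 units.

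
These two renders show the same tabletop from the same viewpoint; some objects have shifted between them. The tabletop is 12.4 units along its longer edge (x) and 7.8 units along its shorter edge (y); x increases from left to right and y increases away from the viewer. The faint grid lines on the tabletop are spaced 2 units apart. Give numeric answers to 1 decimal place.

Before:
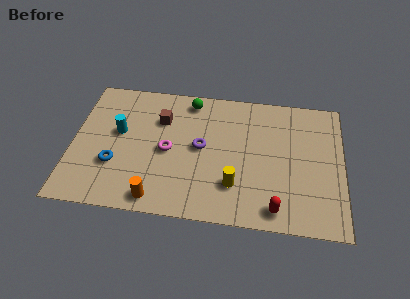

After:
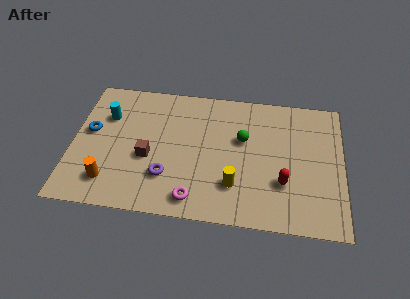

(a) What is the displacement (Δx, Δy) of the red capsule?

(0.3, 1.5)

The red capsule was at about (9.4, 1.0) and moved to about (9.7, 2.5).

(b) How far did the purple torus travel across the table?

2.4

The purple torus moved from about (5.9, 4.1) to (4.4, 2.2), a distance of √(1.5² + 1.9²) ≈ 2.4.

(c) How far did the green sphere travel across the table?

3.2

The green sphere was near (5.3, 6.8) before and (7.8, 4.8) after, so it travelled √(2.5² + 2.0²) ≈ 3.2 units.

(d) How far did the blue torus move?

2.2

The blue torus was near (2.0, 2.6) before and (0.8, 4.4) after, so it travelled √(1.2² + 1.8²) ≈ 2.2 units.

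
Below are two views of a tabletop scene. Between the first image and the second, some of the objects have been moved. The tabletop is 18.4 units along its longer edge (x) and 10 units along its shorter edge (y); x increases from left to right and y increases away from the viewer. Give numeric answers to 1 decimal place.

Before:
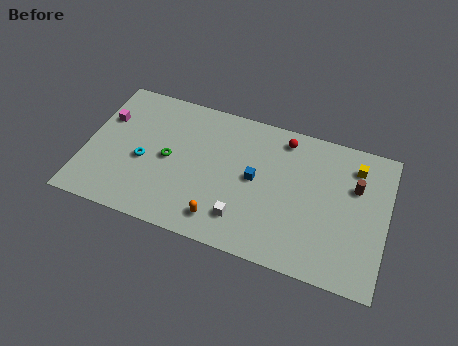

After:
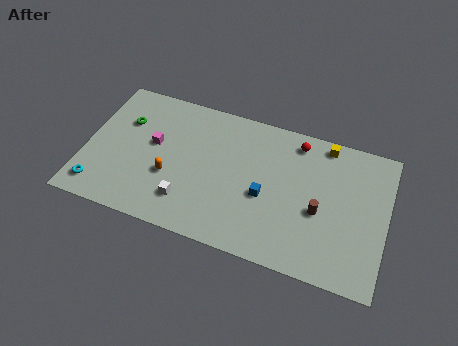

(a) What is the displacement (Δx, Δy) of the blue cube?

(0.7, -1.0)

The blue cube was at about (10.4, 5.2) and moved to about (11.1, 4.2).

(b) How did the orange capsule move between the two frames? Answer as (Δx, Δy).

(-3.3, 2.0)

From the two frames, the orange capsule sits at roughly (8.6, 1.7) before and (5.3, 3.7) after.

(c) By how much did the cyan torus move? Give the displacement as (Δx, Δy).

(-2.5, -2.7)

From the two frames, the cyan torus sits at roughly (3.6, 4.3) before and (1.1, 1.6) after.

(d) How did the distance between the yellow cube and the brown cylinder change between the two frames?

+3.4

They were about 1.4 units apart before and 4.8 after — 3.4 units further apart.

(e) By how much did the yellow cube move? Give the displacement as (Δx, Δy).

(-1.9, 1.0)

The yellow cube started near (16.3, 8.0) and ended near (14.4, 9.0).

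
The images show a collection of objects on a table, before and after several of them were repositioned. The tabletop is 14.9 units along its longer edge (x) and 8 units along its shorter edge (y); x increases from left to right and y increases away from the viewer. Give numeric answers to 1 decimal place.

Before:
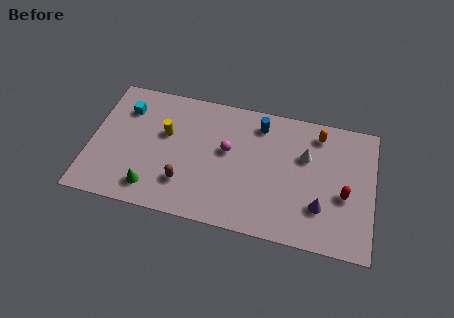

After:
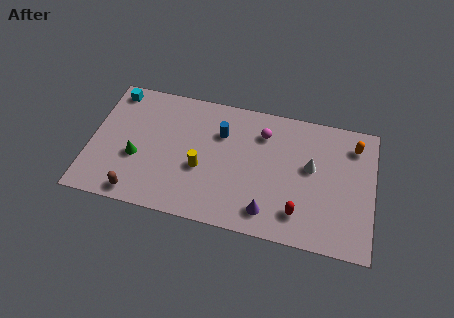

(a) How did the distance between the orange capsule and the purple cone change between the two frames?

+2.2

They were about 4.4 units apart before and 6.6 after — 2.2 units further apart.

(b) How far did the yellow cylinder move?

2.6

The yellow cylinder was near (3.9, 4.9) before and (5.9, 3.2) after, so it travelled √(2.0² + 1.7²) ≈ 2.6 units.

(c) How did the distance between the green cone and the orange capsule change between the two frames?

+1.8

They were about 10.0 units apart before and 11.8 after — 1.8 units further apart.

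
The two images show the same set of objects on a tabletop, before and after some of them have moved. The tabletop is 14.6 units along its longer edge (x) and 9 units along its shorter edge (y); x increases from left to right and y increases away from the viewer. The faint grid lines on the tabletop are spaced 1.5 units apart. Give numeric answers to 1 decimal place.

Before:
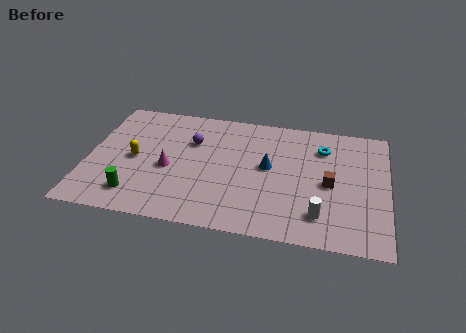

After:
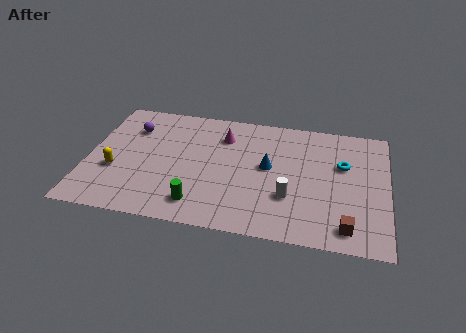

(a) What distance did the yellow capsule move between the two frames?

1.3

The yellow capsule was near (2.3, 4.3) before and (1.4, 3.3) after, so it travelled √(0.9² + 1.0²) ≈ 1.3 units.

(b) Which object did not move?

the blue cone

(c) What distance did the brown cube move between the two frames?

3.0

The brown cube was near (11.8, 4.2) before and (12.7, 1.3) after, so it travelled √(0.9² + 2.9²) ≈ 3.0 units.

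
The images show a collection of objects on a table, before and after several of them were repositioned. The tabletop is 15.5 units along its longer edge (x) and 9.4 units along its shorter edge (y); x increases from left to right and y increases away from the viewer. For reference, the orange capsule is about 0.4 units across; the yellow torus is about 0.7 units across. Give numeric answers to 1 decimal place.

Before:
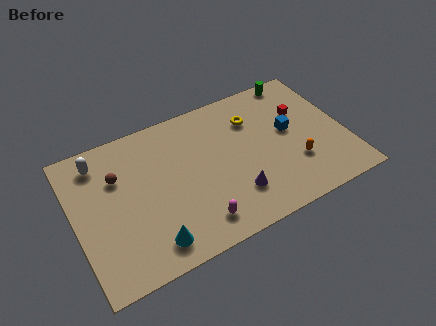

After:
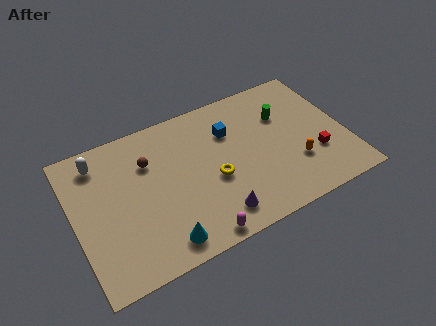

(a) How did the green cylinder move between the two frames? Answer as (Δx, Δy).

(-1.2, -2.2)

From the two frames, the green cylinder sits at roughly (13.4, 8.6) before and (12.2, 6.4) after.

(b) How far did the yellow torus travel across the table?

4.0

From (10.5, 6.9) to (7.8, 3.9), the yellow torus covered √(2.7² + 3.0²) ≈ 4.0 units.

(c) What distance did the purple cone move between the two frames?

1.4

The purple cone was near (8.8, 2.4) before and (7.6, 1.6) after, so it travelled √(1.2² + 0.8²) ≈ 1.4 units.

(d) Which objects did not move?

the orange capsule and the white capsule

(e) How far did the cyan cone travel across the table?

0.6

The cyan cone was near (3.9, 1.5) before and (4.5, 1.3) after, so it travelled √(0.6² + 0.2²) ≈ 0.6 units.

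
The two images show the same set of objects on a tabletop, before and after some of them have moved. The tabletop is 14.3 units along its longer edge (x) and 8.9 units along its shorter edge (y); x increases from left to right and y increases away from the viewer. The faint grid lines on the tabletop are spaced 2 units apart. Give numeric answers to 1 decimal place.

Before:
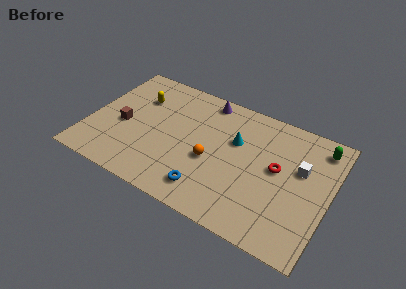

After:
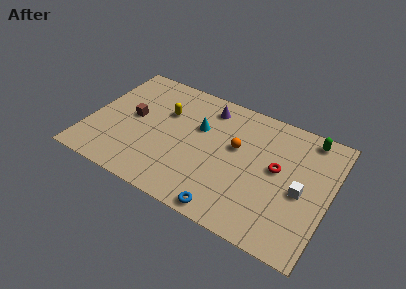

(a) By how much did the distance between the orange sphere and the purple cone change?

-1.4

They were about 4.3 units apart before and 2.9 after — 1.4 units closer together.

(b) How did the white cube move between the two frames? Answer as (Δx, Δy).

(0.2, -1.5)

The white cube started near (12.5, 5.5) and ended near (12.7, 4.0).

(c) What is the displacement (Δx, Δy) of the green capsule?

(-0.7, 0.4)

The green capsule was at about (13.4, 7.5) and moved to about (12.7, 7.9).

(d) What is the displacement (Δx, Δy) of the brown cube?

(0.5, 0.8)

The brown cube started near (2.0, 3.9) and ended near (2.5, 4.7).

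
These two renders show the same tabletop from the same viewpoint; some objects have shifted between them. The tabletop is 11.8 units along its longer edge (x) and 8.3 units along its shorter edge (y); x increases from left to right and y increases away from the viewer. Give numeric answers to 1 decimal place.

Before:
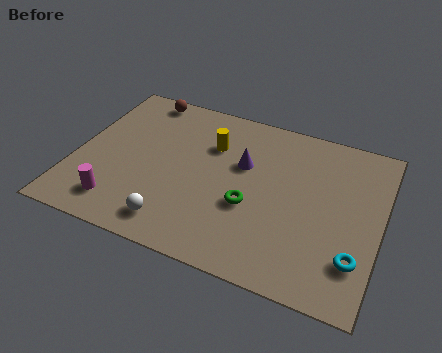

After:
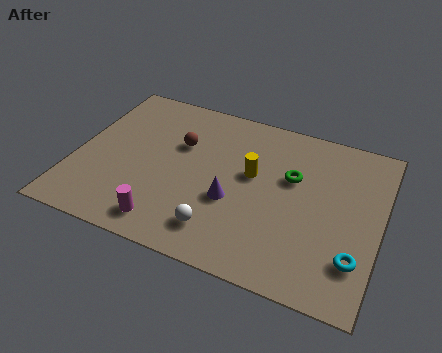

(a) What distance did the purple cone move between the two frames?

2.0

The purple cone moved from about (6.4, 5.2) to (6.2, 3.2), a distance of √(0.2² + 2.0²) ≈ 2.0.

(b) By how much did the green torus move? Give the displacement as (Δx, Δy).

(1.4, 2.0)

From the two frames, the green torus sits at roughly (6.9, 3.2) before and (8.3, 5.2) after.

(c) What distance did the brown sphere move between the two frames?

2.8

The brown sphere was near (2.1, 7.5) before and (3.9, 5.4) after, so it travelled √(1.8² + 2.1²) ≈ 2.8 units.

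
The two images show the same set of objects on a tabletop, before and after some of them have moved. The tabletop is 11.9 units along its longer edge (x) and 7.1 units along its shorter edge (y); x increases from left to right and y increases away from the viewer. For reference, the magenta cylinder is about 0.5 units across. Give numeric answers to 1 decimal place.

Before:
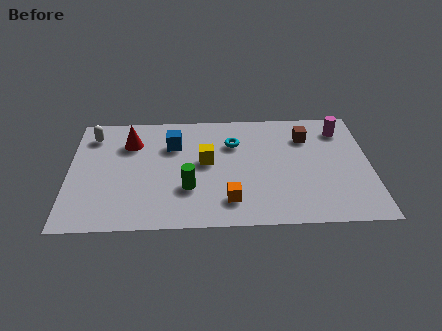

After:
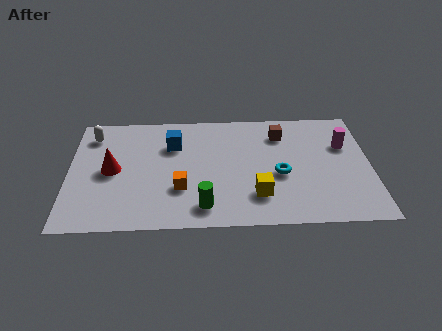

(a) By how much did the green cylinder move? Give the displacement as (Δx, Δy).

(0.6, -1.1)

From the two frames, the green cylinder sits at roughly (4.7, 2.3) before and (5.3, 1.2) after.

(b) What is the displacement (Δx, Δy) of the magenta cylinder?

(0.1, -1.0)

From the two frames, the magenta cylinder sits at roughly (10.8, 5.7) before and (10.9, 4.7) after.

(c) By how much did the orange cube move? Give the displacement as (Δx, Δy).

(-1.9, 0.8)

The orange cube started near (6.3, 1.5) and ended near (4.4, 2.3).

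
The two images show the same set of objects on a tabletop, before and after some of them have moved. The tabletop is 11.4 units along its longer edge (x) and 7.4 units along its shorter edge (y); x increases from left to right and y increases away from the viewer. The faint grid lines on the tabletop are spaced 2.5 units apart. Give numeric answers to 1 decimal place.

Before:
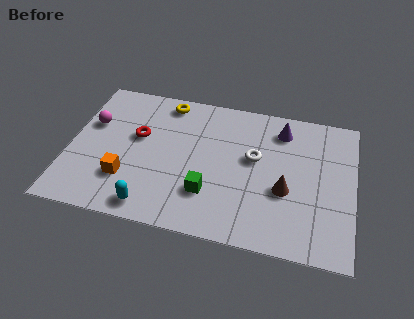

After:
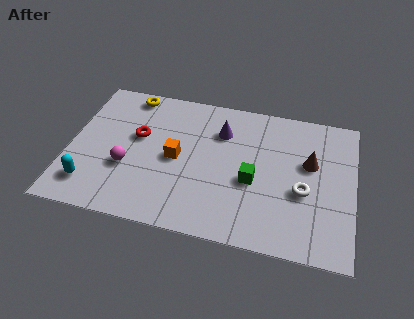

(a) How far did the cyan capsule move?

2.6

The cyan capsule was near (3.5, 0.9) before and (1.0, 1.5) after, so it travelled √(2.5² + 0.6²) ≈ 2.6 units.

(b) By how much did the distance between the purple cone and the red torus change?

-2.5

They were about 5.9 units apart before and 3.4 after — 2.5 units closer together.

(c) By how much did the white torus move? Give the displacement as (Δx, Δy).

(2.0, -1.3)

From the two frames, the white torus sits at roughly (7.4, 4.3) before and (9.4, 3.0) after.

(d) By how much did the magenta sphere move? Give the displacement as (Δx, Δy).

(1.6, -2.0)

From the two frames, the magenta sphere sits at roughly (0.8, 4.7) before and (2.4, 2.7) after.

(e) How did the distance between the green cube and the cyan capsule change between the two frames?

+4.1

The distance was about 2.5 in the first image and 6.6 in the second, so they moved 4.1 units further apart.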